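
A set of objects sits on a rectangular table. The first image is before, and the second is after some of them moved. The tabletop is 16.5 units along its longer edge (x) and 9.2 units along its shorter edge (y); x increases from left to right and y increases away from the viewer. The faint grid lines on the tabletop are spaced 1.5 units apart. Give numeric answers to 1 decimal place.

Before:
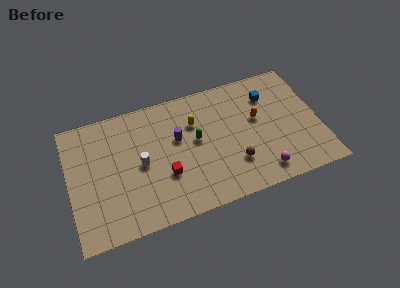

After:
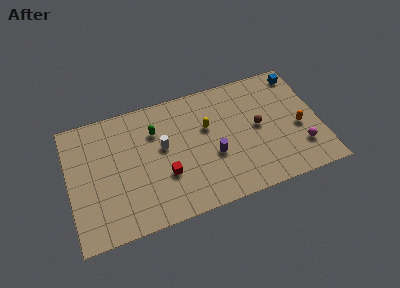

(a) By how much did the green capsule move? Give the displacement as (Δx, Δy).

(-2.6, 1.5)

From the two frames, the green capsule sits at roughly (8.4, 5.1) before and (5.8, 6.6) after.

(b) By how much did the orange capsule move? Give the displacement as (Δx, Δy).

(2.6, -1.5)

The orange capsule was at about (12.5, 5.4) and moved to about (15.1, 3.9).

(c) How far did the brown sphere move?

2.8

The brown sphere moved from about (10.7, 2.6) to (12.5, 4.8), a distance of √(1.8² + 2.2²) ≈ 2.8.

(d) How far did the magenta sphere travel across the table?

2.9

From (12.4, 1.4) to (15.1, 2.4), the magenta sphere covered √(2.7² + 1.0²) ≈ 2.9 units.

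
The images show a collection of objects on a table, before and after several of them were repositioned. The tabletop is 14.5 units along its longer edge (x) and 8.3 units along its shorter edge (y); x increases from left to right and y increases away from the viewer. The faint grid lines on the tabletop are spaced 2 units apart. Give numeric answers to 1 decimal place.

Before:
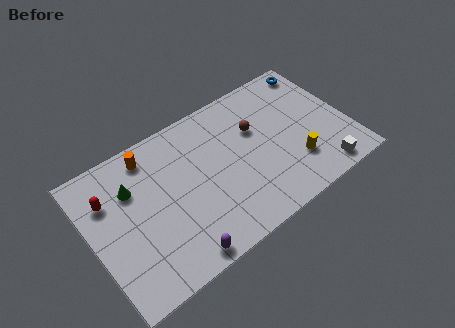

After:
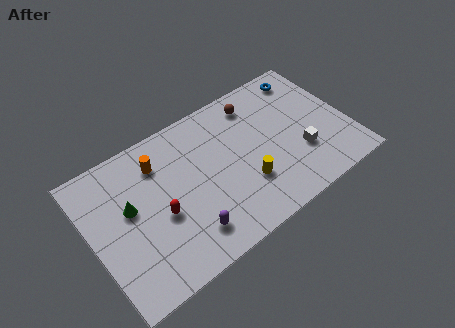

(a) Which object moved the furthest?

the red capsule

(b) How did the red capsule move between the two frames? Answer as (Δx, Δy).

(2.5, -2.4)

From the two frames, the red capsule sits at roughly (1.2, 5.9) before and (3.7, 3.5) after.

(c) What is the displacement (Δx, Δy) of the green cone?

(-0.3, -1.0)

From the two frames, the green cone sits at roughly (2.5, 5.8) before and (2.2, 4.8) after.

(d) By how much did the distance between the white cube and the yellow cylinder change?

+1.4

They were about 1.8 units apart before and 3.2 after — 1.4 units further apart.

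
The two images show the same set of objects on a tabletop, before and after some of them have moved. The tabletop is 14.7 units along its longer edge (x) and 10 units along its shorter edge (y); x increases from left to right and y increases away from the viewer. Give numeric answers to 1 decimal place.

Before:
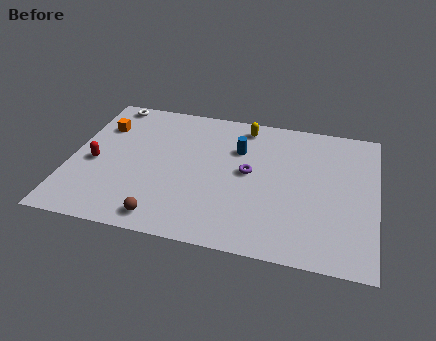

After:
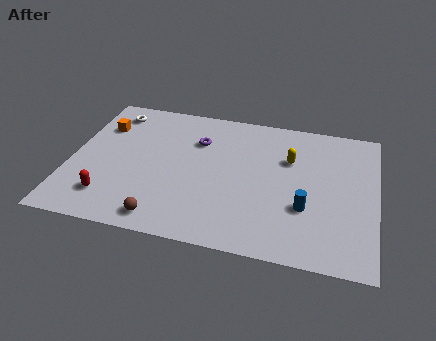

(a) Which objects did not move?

the brown sphere and the orange cube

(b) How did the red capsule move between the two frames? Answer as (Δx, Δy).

(0.9, -2.3)

The red capsule was at about (1.2, 4.4) and moved to about (2.1, 2.1).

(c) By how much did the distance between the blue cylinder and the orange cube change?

+4.1

The distance was about 6.7 in the first image and 10.8 in the second, so they moved 4.1 units further apart.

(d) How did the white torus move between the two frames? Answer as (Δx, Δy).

(0.2, -0.7)

From the two frames, the white torus sits at roughly (1.5, 9.1) before and (1.7, 8.4) after.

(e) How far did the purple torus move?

3.2

The purple torus was near (8.6, 5.3) before and (6.0, 7.1) after, so it travelled √(2.6² + 1.8²) ≈ 3.2 units.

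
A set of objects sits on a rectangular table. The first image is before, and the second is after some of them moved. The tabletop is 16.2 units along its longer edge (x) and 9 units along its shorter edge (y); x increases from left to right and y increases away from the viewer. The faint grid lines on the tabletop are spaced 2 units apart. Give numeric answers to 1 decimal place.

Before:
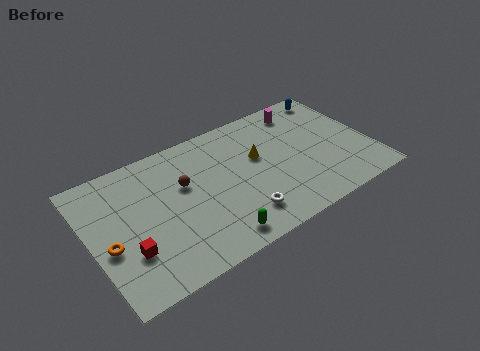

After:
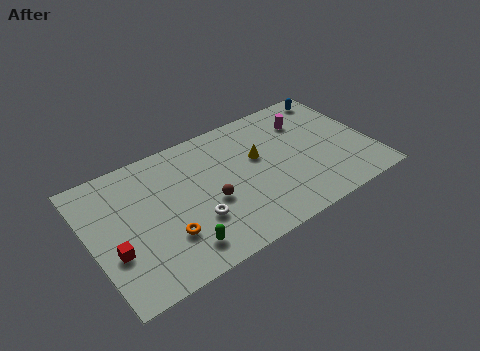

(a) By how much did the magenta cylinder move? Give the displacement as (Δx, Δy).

(0.0, -0.9)

From the two frames, the magenta cylinder sits at roughly (12.9, 7.6) before and (12.9, 6.7) after.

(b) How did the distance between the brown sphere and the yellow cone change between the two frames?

-0.8

They were about 4.3 units apart before and 3.5 after — 0.8 units closer together.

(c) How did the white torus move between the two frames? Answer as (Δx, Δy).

(-2.5, 1.0)

The white torus started near (8.2, 1.9) and ended near (5.7, 2.9).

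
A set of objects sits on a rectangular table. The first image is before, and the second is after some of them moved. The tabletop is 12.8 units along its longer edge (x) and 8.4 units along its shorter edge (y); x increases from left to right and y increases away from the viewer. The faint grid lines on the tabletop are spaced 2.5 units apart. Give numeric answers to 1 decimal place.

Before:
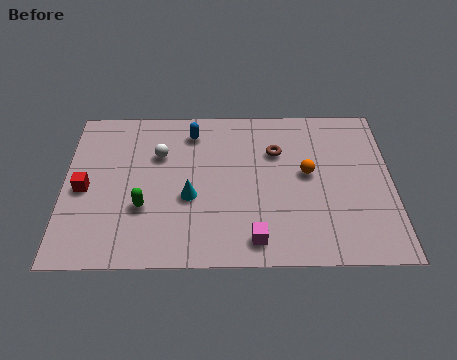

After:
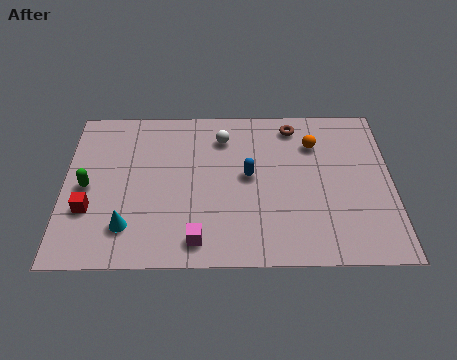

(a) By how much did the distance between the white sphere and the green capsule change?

+3.0

Before: roughly 2.9 units apart; after: 5.9. That's 3.0 units further apart.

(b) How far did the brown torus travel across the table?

1.6

The brown torus moved from about (8.3, 5.8) to (9.0, 7.2), a distance of √(0.7² + 1.4²) ≈ 1.6.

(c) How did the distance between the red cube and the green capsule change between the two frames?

-1.3

Before: roughly 2.5 units apart; after: 1.2. That's 1.3 units closer together.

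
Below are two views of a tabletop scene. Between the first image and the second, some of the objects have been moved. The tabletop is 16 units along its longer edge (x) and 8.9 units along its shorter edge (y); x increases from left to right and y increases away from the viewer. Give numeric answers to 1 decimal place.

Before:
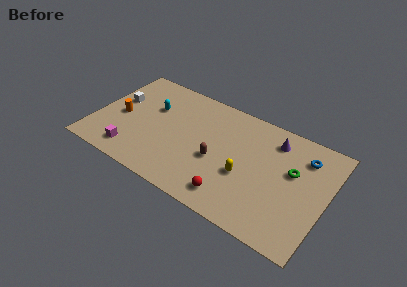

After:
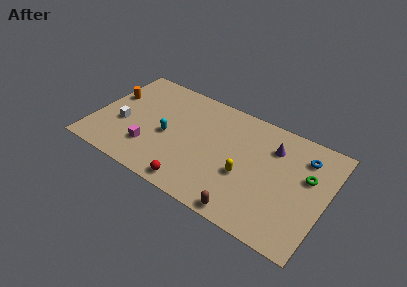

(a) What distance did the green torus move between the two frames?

1.0

The green torus was near (13.6, 5.4) before and (14.6, 5.5) after, so it travelled √(1.0² + 0.1²) ≈ 1.0 units.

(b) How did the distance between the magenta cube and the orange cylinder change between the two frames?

+1.6

The distance was about 2.9 in the first image and 4.5 in the second, so they moved 1.6 units further apart.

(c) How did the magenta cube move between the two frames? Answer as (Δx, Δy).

(1.1, 0.9)

From the two frames, the magenta cube sits at roughly (3.0, 1.5) before and (4.1, 2.4) after.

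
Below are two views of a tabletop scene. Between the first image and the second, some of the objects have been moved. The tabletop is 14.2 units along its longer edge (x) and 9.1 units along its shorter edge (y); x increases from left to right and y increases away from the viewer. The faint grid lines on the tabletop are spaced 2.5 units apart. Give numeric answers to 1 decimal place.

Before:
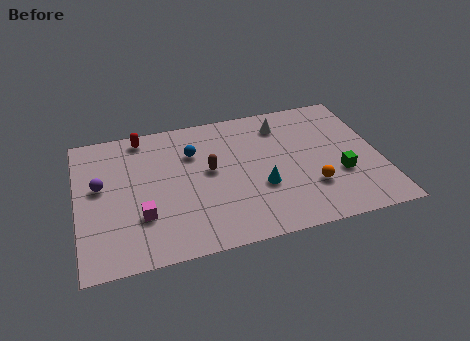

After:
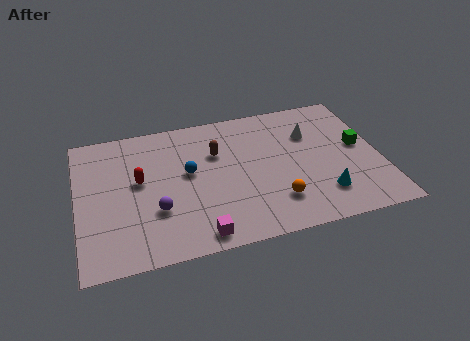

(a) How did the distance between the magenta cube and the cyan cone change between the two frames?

+0.4

They were about 5.6 units apart before and 6.0 after — 0.4 units further apart.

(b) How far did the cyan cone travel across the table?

3.0

The cyan cone was near (8.5, 3.3) before and (11.3, 2.1) after, so it travelled √(2.8² + 1.2²) ≈ 3.0 units.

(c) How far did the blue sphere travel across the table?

1.3

The blue sphere was near (5.5, 6.4) before and (5.2, 5.1) after, so it travelled √(0.3² + 1.3²) ≈ 1.3 units.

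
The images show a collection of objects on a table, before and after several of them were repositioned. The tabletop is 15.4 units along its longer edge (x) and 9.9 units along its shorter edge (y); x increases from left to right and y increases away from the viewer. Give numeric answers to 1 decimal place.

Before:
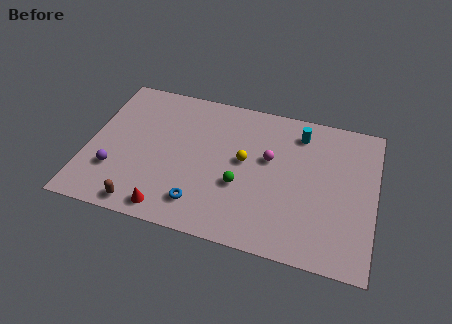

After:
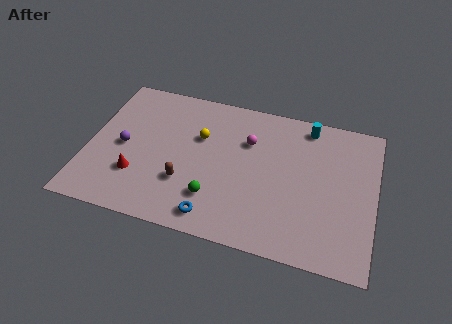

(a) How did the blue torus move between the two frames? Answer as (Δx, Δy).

(0.8, -0.6)

The blue torus started near (6.3, 1.9) and ended near (7.1, 1.3).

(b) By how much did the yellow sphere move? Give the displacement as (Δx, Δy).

(-2.5, 1.0)

From the two frames, the yellow sphere sits at roughly (8.4, 5.4) before and (5.9, 6.4) after.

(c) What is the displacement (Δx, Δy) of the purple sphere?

(0.3, 1.8)

From the two frames, the purple sphere sits at roughly (1.6, 2.9) before and (1.9, 4.7) after.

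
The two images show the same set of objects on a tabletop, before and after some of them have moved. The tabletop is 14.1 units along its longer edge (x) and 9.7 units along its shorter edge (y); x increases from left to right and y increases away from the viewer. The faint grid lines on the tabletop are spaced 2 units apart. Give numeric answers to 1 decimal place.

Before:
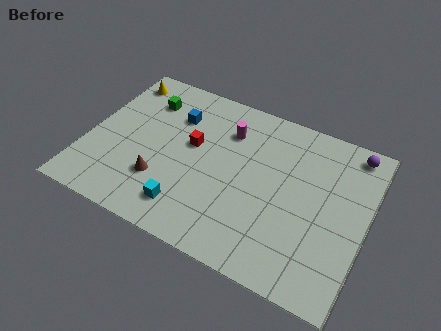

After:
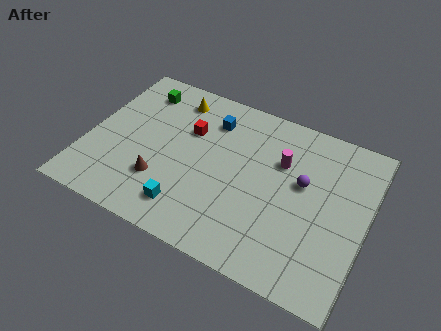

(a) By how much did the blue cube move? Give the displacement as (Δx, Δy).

(1.8, 0.5)

The blue cube started near (4.1, 7.0) and ended near (5.9, 7.5).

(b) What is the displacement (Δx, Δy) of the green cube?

(-0.4, 0.5)

From the two frames, the green cube sits at roughly (2.5, 7.4) before and (2.1, 7.9) after.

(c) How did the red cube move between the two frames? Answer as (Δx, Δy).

(-0.3, 0.8)

The red cube started near (5.2, 5.6) and ended near (4.9, 6.4).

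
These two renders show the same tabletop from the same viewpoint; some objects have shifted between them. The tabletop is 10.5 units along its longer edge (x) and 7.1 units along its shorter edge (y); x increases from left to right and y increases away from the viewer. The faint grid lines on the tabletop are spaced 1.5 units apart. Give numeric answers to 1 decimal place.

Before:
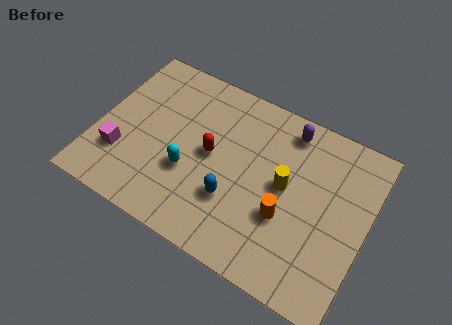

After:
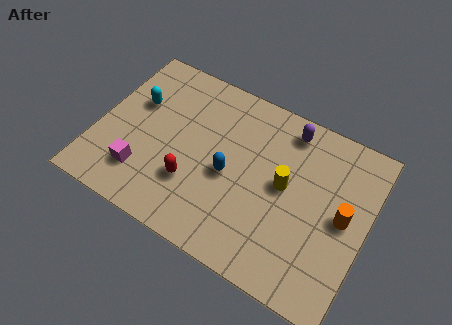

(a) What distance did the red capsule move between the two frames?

1.6

The red capsule was near (4.4, 3.7) before and (3.9, 2.2) after, so it travelled √(0.5² + 1.5²) ≈ 1.6 units.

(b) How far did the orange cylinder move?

2.3

The orange cylinder was near (7.5, 2.6) before and (9.6, 3.6) after, so it travelled √(2.1² + 1.0²) ≈ 2.3 units.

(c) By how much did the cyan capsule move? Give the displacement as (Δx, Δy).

(-2.4, 1.9)

From the two frames, the cyan capsule sits at roughly (3.7, 2.6) before and (1.3, 4.5) after.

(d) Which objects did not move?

the yellow cylinder and the purple capsule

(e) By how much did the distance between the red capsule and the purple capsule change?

+1.4

Before: roughly 3.6 units apart; after: 5.0. That's 1.4 units further apart.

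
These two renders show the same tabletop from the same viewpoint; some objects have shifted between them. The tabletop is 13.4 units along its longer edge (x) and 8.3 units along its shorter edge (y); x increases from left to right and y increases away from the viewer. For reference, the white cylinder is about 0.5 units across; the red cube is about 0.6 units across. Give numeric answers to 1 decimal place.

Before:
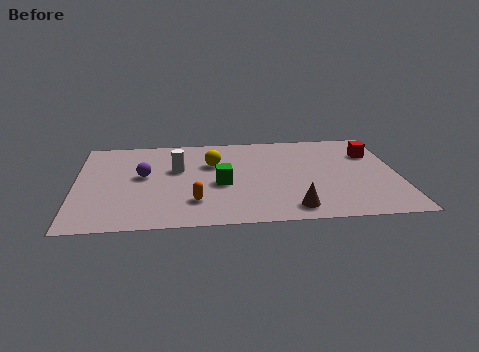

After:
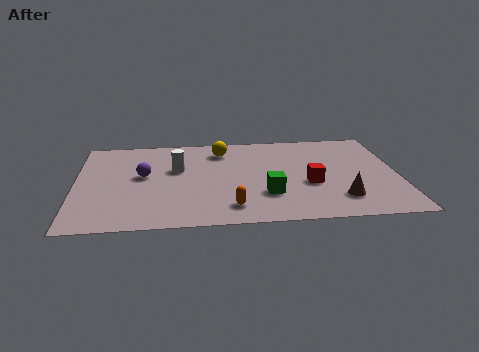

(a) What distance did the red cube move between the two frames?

3.7

The red cube was near (12.4, 5.9) before and (9.7, 3.3) after, so it travelled √(2.7² + 2.6²) ≈ 3.7 units.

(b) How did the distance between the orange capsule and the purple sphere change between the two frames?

+1.5

Before: roughly 3.3 units apart; after: 4.8. That's 1.5 units further apart.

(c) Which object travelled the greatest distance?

the red cube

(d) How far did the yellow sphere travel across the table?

1.3

From (5.7, 5.5) to (6.1, 6.7), the yellow sphere covered √(0.4² + 1.2²) ≈ 1.3 units.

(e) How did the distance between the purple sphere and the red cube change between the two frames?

-2.7

They were about 9.7 units apart before and 7.0 after — 2.7 units closer together.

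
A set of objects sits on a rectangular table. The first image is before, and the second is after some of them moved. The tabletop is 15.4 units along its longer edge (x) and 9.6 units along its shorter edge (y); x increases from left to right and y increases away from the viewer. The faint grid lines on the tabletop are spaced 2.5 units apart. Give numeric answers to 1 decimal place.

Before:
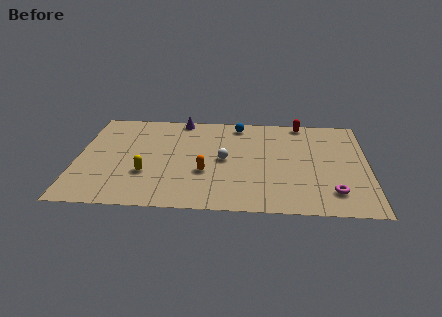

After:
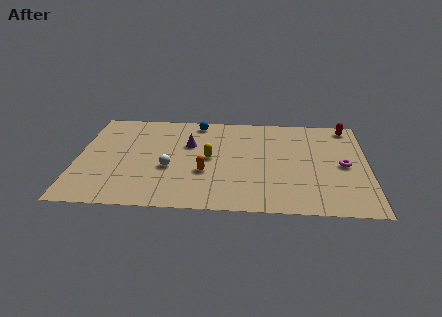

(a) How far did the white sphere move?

3.1

The white sphere was near (7.8, 4.8) before and (4.9, 3.8) after, so it travelled √(2.9² + 1.0²) ≈ 3.1 units.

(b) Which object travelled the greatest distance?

the yellow capsule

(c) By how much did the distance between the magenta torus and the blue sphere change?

+0.6

The distance was about 8.1 in the first image and 8.7 in the second, so they moved 0.6 units further apart.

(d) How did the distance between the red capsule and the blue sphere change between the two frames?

+4.7

They were about 3.4 units apart before and 8.1 after — 4.7 units further apart.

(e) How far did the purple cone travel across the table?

2.6

The purple cone moved from about (5.4, 8.8) to (5.9, 6.2), a distance of √(0.5² + 2.6²) ≈ 2.6.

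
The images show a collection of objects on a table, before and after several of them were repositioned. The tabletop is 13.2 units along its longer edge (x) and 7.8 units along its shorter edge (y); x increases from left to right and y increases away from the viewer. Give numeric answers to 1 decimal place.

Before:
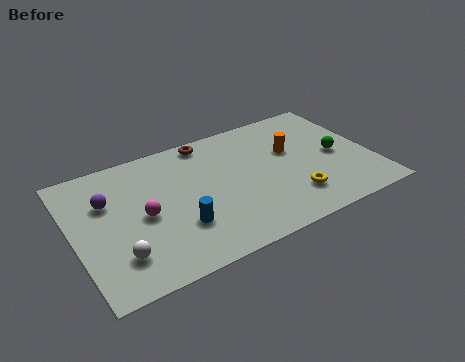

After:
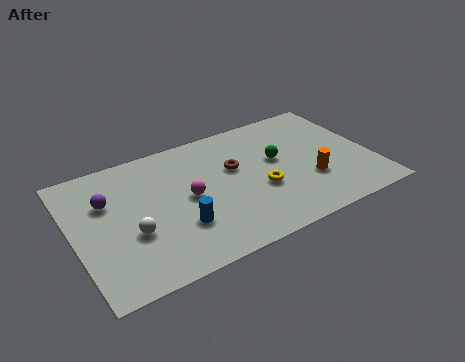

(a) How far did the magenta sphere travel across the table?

2.0

The magenta sphere moved from about (3.0, 3.7) to (5.0, 3.9), a distance of √(2.0² + 0.2²) ≈ 2.0.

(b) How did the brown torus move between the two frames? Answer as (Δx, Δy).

(0.9, -2.2)

The brown torus started near (6.3, 7.0) and ended near (7.2, 4.8).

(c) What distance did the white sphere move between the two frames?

1.2

The white sphere was near (1.7, 1.9) before and (2.4, 2.9) after, so it travelled √(0.7² + 1.0²) ≈ 1.2 units.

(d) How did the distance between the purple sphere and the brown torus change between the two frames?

+0.6

The distance was about 5.0 in the first image and 5.6 in the second, so they moved 0.6 units further apart.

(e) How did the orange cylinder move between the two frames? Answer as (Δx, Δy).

(0.5, -2.2)

The orange cylinder started near (9.8, 4.8) and ended near (10.3, 2.6).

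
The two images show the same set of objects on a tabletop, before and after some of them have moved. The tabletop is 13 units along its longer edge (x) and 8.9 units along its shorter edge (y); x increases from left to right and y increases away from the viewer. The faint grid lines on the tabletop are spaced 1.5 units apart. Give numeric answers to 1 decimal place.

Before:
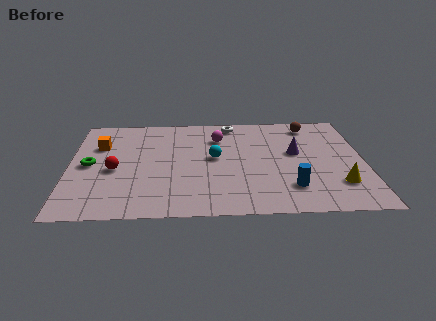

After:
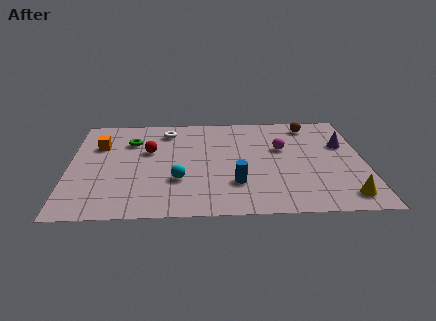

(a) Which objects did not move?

the orange cube and the brown sphere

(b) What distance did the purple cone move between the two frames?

2.2

The purple cone was near (10.0, 5.1) before and (12.1, 5.7) after, so it travelled √(2.1² + 0.6²) ≈ 2.2 units.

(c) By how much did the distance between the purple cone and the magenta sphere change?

-1.0

They were about 3.7 units apart before and 2.7 after — 1.0 units closer together.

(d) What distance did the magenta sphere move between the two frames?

3.0

From (6.6, 6.6) to (9.4, 5.5), the magenta sphere covered √(2.8² + 1.1²) ≈ 3.0 units.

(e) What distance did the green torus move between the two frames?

2.7

The green torus was near (0.9, 4.4) before and (2.7, 6.4) after, so it travelled √(1.8² + 2.0²) ≈ 2.7 units.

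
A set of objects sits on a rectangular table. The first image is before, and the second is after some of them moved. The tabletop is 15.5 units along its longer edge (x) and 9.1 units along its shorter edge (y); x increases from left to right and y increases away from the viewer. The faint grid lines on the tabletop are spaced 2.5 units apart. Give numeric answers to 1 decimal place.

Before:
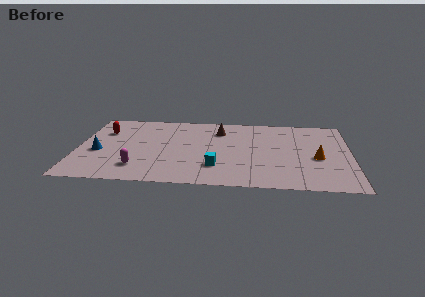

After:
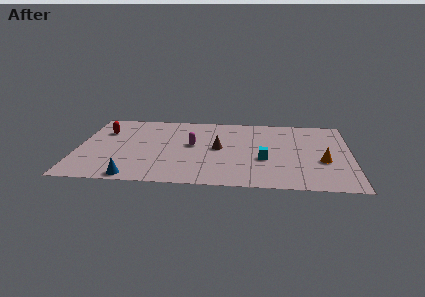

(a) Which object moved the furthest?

the magenta capsule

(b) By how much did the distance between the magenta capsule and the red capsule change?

+0.4

Before: roughly 4.9 units apart; after: 5.3. That's 0.4 units further apart.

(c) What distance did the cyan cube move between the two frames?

2.9

From (7.9, 2.4) to (10.6, 3.5), the cyan cube covered √(2.7² + 1.1²) ≈ 2.9 units.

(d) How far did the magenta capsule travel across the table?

4.2

From (3.5, 2.0) to (6.5, 5.0), the magenta capsule covered √(3.0² + 3.0²) ≈ 4.2 units.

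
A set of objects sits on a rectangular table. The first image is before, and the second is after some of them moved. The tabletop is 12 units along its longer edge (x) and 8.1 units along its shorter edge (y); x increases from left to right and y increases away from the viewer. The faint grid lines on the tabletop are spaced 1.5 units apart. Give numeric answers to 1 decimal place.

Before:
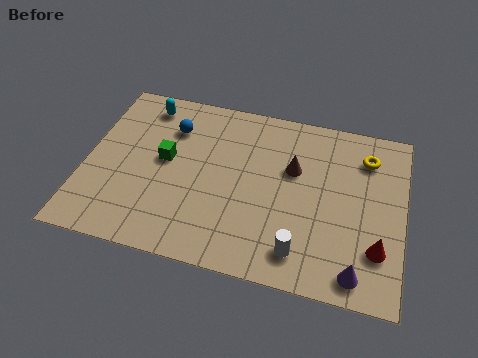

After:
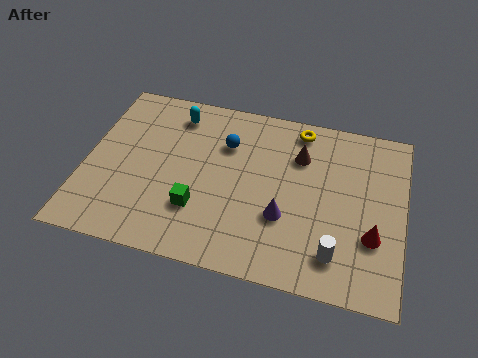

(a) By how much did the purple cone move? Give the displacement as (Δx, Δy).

(-2.8, 1.8)

The purple cone was at about (10.4, 1.0) and moved to about (7.6, 2.8).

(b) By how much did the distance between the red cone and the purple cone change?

+1.9

The distance was about 1.4 in the first image and 3.3 in the second, so they moved 1.9 units further apart.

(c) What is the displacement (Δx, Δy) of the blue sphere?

(2.1, -0.3)

From the two frames, the blue sphere sits at roughly (3.1, 6.0) before and (5.2, 5.7) after.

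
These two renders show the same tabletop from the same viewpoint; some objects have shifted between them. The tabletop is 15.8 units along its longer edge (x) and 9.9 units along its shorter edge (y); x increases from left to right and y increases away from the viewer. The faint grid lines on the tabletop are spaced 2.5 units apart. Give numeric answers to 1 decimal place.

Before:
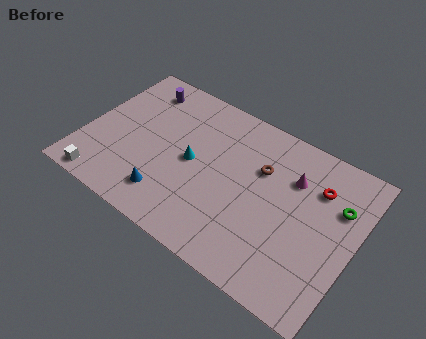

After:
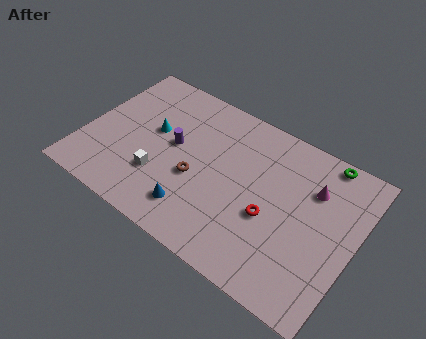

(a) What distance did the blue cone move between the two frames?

1.6

From (5.4, 2.0) to (7.0, 2.0), the blue cone covered √(1.6² + 0.0²) ≈ 1.6 units.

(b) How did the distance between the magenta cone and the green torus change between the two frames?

-0.6

Before: roughly 2.7 units apart; after: 2.1. That's 0.6 units closer together.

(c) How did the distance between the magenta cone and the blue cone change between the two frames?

-0.3

The distance was about 8.2 in the first image and 7.9 in the second, so they moved 0.3 units closer together.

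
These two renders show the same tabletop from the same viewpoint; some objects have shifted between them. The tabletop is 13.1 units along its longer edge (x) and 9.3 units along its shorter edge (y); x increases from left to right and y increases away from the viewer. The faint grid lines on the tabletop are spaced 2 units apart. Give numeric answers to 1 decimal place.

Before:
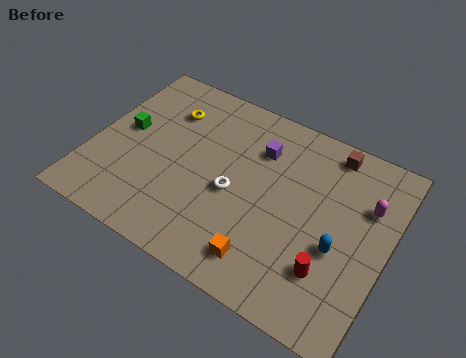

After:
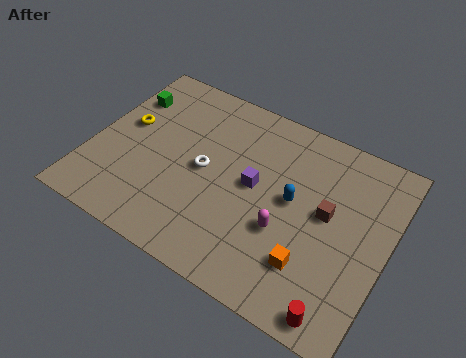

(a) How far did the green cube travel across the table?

1.8

The green cube moved from about (1.3, 5.0) to (1.0, 6.8), a distance of √(0.3² + 1.8²) ≈ 1.8.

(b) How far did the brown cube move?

3.1

The brown cube moved from about (10.1, 8.2) to (10.4, 5.1), a distance of √(0.3² + 3.1²) ≈ 3.1.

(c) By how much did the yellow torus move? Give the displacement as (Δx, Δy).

(-1.6, -1.6)

The yellow torus started near (2.9, 6.9) and ended near (1.3, 5.3).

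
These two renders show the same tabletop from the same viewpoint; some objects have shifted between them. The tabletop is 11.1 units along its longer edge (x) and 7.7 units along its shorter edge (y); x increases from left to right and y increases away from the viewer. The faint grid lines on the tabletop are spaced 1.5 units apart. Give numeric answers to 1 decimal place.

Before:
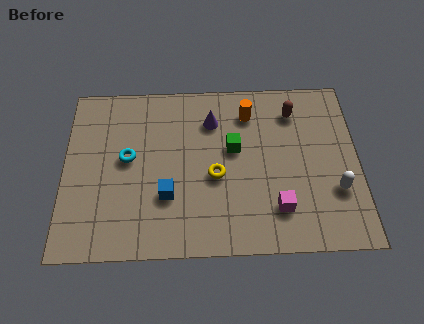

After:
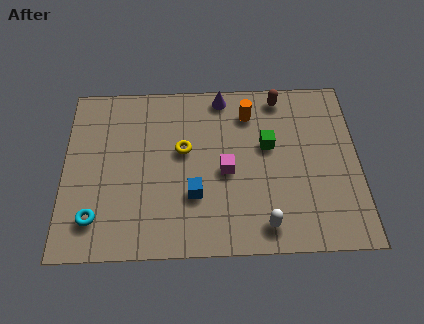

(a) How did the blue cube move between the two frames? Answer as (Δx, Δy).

(1.0, 0.0)

The blue cube was at about (3.9, 2.5) and moved to about (4.9, 2.5).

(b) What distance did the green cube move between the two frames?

1.3

The green cube was near (6.4, 4.5) before and (7.7, 4.6) after, so it travelled √(1.3² + 0.1²) ≈ 1.3 units.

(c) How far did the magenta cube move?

2.5

From (8.0, 1.8) to (6.1, 3.5), the magenta cube covered √(1.9² + 1.7²) ≈ 2.5 units.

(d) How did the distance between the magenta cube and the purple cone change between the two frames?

-1.3

Before: roughly 4.7 units apart; after: 3.4. That's 1.3 units closer together.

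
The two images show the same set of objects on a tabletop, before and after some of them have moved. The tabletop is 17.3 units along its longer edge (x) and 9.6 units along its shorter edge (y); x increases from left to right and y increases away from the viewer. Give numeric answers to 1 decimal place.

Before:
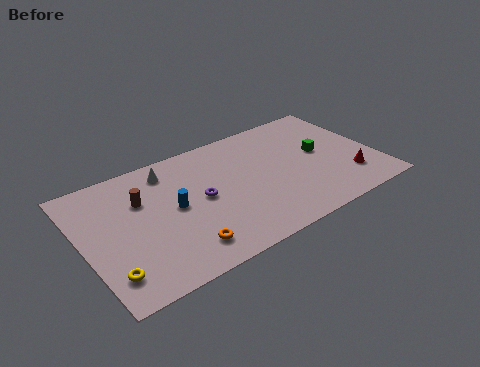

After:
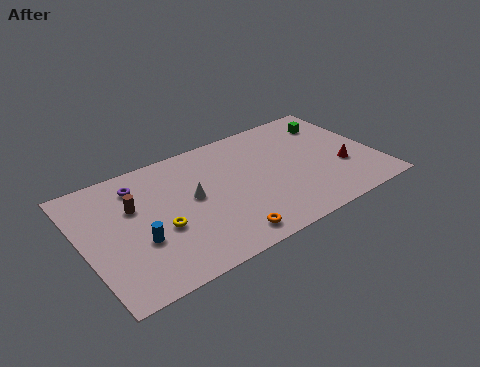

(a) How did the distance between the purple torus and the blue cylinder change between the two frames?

+2.6

They were about 1.6 units apart before and 4.2 after — 2.6 units further apart.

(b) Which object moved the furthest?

the purple torus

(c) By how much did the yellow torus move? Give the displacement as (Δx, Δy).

(3.2, 1.8)

The yellow torus was at about (1.1, 2.0) and moved to about (4.3, 3.8).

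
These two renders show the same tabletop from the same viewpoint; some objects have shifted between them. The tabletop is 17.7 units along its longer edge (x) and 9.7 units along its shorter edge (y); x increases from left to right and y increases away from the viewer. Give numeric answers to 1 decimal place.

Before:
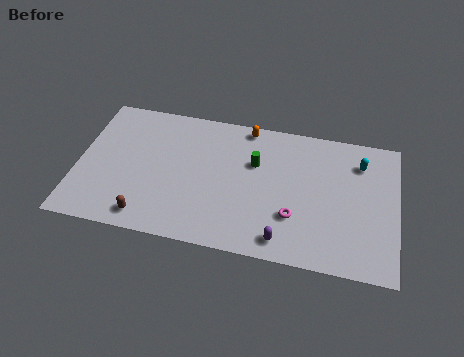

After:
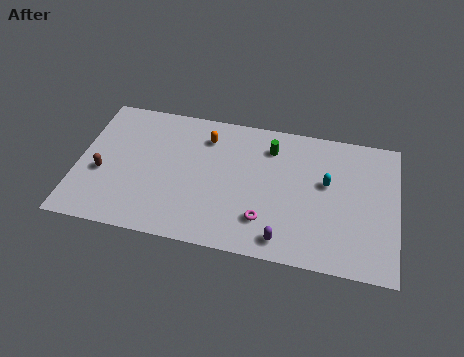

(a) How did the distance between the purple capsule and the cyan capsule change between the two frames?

-2.5

They were about 7.4 units apart before and 4.9 after — 2.5 units closer together.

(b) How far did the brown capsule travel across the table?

3.7

From (4.1, 1.3) to (1.4, 3.9), the brown capsule covered √(2.7² + 2.6²) ≈ 3.7 units.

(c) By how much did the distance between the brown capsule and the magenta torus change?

+1.0

Before: roughly 8.2 units apart; after: 9.2. That's 1.0 units further apart.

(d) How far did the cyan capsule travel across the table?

2.5

The cyan capsule moved from about (15.6, 7.5) to (13.8, 5.7), a distance of √(1.8² + 1.8²) ≈ 2.5.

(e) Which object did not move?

the purple capsule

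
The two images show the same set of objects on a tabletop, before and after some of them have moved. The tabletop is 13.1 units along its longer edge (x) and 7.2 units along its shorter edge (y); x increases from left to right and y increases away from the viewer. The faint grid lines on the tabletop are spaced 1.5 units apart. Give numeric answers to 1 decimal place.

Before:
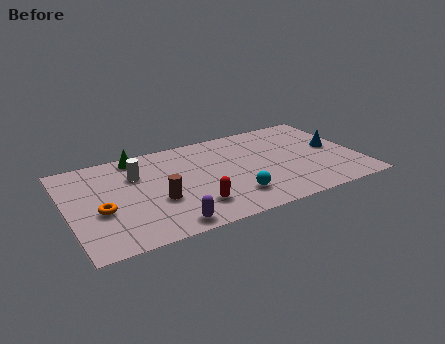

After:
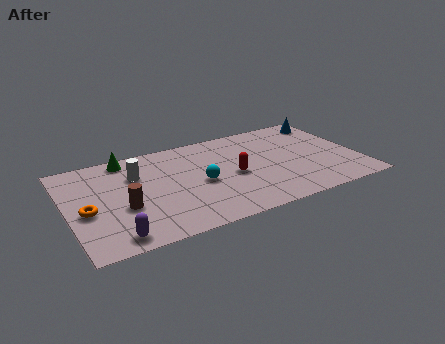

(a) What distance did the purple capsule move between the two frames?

2.3

The purple capsule was near (4.1, 0.8) before and (1.8, 0.9) after, so it travelled √(2.3² + 0.1²) ≈ 2.3 units.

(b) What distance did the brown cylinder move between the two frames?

1.5

The brown cylinder moved from about (3.9, 2.7) to (2.4, 2.8), a distance of √(1.5² + 0.1²) ≈ 1.5.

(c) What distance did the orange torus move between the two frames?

0.6

The orange torus was near (1.4, 2.9) before and (0.8, 3.1) after, so it travelled √(0.6² + 0.2²) ≈ 0.6 units.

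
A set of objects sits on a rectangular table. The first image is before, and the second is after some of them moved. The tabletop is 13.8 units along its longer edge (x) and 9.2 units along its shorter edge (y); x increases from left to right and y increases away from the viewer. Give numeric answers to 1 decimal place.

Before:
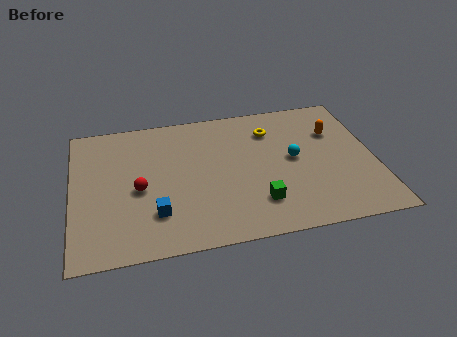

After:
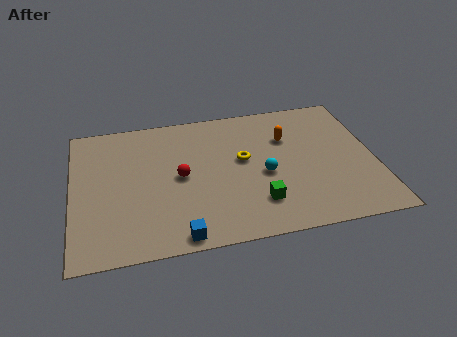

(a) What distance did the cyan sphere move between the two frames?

1.6

From (10.1, 4.8) to (8.7, 4.0), the cyan sphere covered √(1.4² + 0.8²) ≈ 1.6 units.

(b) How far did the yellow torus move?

2.3

The yellow torus was near (9.2, 7.0) before and (7.8, 5.2) after, so it travelled √(1.4² + 1.8²) ≈ 2.3 units.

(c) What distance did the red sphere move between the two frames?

2.0

The red sphere was near (3.0, 4.1) before and (4.9, 4.6) after, so it travelled √(1.9² + 0.5²) ≈ 2.0 units.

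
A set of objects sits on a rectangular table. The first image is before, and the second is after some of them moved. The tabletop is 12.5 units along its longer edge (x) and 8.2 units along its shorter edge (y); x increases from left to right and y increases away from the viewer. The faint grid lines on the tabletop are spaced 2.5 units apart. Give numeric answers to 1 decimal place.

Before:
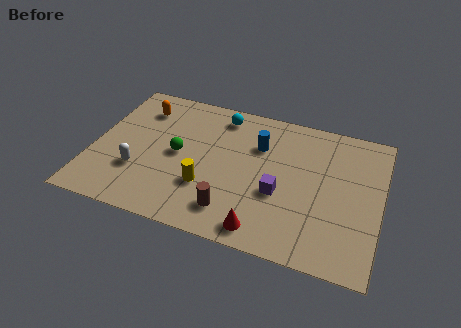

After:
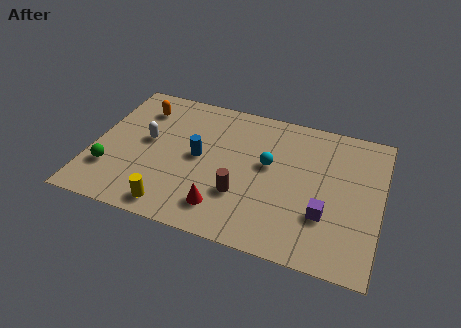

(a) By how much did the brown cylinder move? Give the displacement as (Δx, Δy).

(0.3, 1.0)

The brown cylinder was at about (6.3, 1.6) and moved to about (6.6, 2.6).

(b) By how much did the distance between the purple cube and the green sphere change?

+4.7

They were about 4.6 units apart before and 9.3 after — 4.7 units further apart.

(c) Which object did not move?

the orange capsule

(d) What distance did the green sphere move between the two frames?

3.3

The green sphere moved from about (3.7, 4.1) to (0.9, 2.3), a distance of √(2.8² + 1.8²) ≈ 3.3.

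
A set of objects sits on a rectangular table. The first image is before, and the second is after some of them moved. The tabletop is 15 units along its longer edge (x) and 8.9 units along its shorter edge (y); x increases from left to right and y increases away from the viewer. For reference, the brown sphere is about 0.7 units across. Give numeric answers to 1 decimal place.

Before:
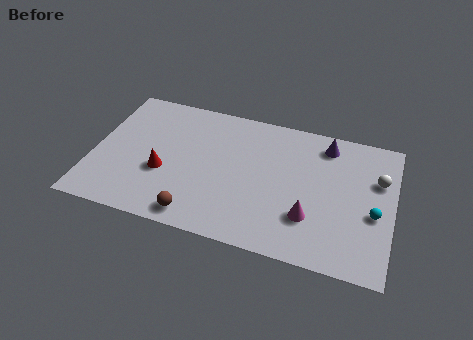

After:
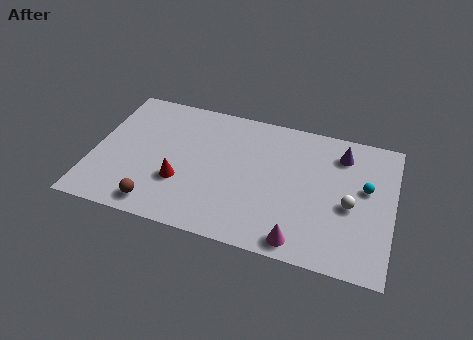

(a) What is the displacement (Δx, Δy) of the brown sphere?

(-2.0, 0.1)

From the two frames, the brown sphere sits at roughly (5.5, 1.1) before and (3.5, 1.2) after.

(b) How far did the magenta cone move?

1.6

The magenta cone moved from about (11.0, 2.6) to (10.6, 1.0), a distance of √(0.4² + 1.6²) ≈ 1.6.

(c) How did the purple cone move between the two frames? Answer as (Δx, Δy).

(0.8, -0.4)

From the two frames, the purple cone sits at roughly (11.5, 7.5) before and (12.3, 7.1) after.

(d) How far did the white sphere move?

2.4

From (14.2, 5.9) to (12.9, 3.9), the white sphere covered √(1.3² + 2.0²) ≈ 2.4 units.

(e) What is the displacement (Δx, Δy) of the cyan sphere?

(-0.5, 1.5)

From the two frames, the cyan sphere sits at roughly (14.1, 3.7) before and (13.6, 5.2) after.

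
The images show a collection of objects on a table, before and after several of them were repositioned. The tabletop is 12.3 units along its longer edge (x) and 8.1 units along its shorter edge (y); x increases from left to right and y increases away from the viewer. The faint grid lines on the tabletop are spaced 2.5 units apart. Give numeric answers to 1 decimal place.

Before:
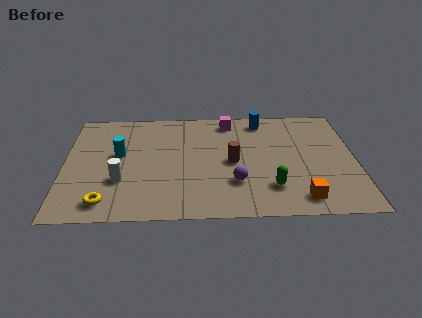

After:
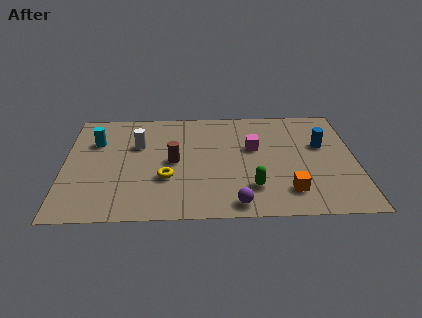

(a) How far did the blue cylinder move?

3.2

From (8.4, 7.0) to (10.9, 5.0), the blue cylinder covered √(2.5² + 2.0²) ≈ 3.2 units.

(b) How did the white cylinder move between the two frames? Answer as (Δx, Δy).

(0.7, 2.6)

The white cylinder was at about (2.4, 2.7) and moved to about (3.1, 5.3).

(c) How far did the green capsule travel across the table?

0.8

The green capsule moved from about (8.7, 2.0) to (7.9, 2.0), a distance of √(0.8² + 0.0²) ≈ 0.8.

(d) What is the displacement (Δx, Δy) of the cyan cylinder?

(-1.0, 1.0)

The cyan cylinder was at about (2.3, 4.6) and moved to about (1.3, 5.6).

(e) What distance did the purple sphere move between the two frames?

1.5

From (7.2, 2.4) to (7.2, 0.9), the purple sphere covered √(0.0² + 1.5²) ≈ 1.5 units.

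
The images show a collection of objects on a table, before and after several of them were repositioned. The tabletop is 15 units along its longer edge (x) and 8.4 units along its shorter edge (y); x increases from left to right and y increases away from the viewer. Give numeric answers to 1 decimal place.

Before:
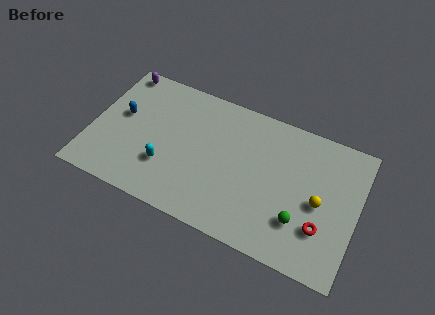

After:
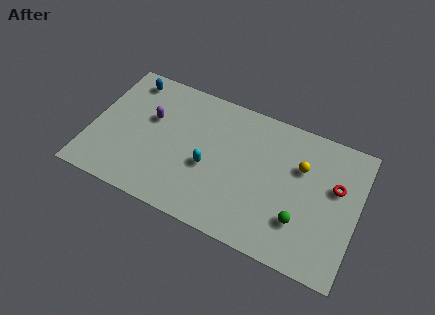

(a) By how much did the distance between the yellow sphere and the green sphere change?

+1.5

Before: roughly 1.7 units apart; after: 3.2. That's 1.5 units further apart.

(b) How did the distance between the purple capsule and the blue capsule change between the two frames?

-0.3

They were about 2.8 units apart before and 2.5 after — 0.3 units closer together.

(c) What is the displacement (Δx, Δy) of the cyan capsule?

(2.3, 0.9)

The cyan capsule started near (4.4, 2.6) and ended near (6.7, 3.5).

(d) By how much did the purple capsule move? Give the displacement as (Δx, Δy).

(2.1, -2.4)

The purple capsule was at about (1.1, 7.6) and moved to about (3.2, 5.2).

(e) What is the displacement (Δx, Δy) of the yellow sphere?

(-1.2, 1.7)

From the two frames, the yellow sphere sits at roughly (12.9, 3.9) before and (11.7, 5.6) after.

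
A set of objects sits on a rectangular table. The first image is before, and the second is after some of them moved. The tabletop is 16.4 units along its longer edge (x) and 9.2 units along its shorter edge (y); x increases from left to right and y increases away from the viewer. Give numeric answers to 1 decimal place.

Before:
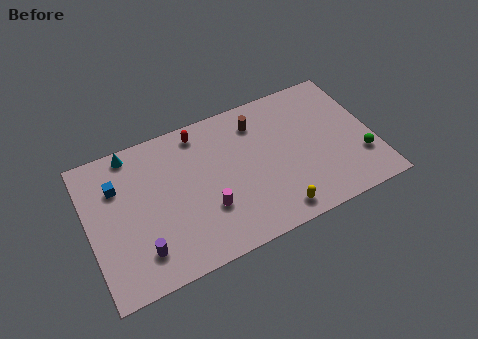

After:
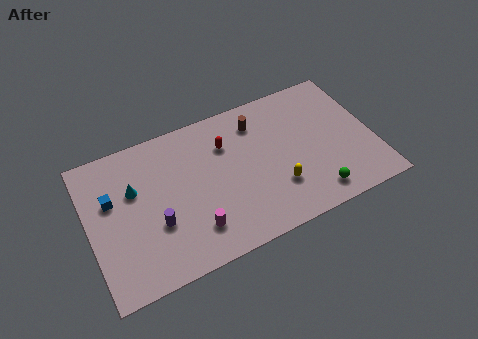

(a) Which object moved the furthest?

the green sphere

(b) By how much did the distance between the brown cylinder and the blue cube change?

+0.5

They were about 8.2 units apart before and 8.7 after — 0.5 units further apart.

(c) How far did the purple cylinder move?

1.6

The purple cylinder was near (2.7, 2.0) before and (3.7, 3.3) after, so it travelled √(1.0² + 1.3²) ≈ 1.6 units.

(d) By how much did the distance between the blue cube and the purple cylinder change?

-1.2

They were about 4.6 units apart before and 3.4 after — 1.2 units closer together.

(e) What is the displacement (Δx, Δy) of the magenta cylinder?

(-0.9, -0.9)

From the two frames, the magenta cylinder sits at roughly (6.6, 3.0) before and (5.7, 2.1) after.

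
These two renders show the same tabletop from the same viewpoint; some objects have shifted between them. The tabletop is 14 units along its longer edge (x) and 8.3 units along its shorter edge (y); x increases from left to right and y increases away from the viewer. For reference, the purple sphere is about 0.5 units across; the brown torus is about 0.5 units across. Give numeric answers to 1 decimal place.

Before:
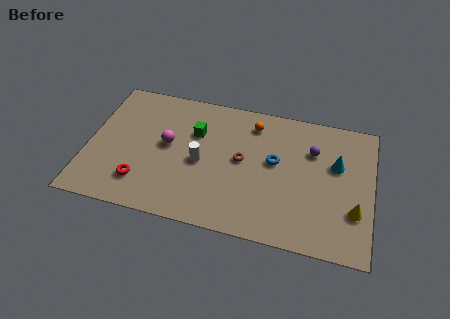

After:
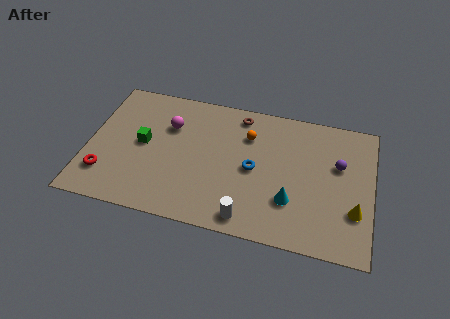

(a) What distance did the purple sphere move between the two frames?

1.4

The purple sphere was near (11.0, 5.8) before and (12.3, 5.2) after, so it travelled √(1.3² + 0.6²) ≈ 1.4 units.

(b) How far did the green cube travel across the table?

2.8

The green cube moved from about (5.2, 5.6) to (2.7, 4.3), a distance of √(2.5² + 1.3²) ≈ 2.8.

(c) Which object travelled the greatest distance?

the white cylinder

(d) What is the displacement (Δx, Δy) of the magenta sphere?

(0.0, 1.2)

From the two frames, the magenta sphere sits at roughly (3.9, 4.5) before and (3.9, 5.7) after.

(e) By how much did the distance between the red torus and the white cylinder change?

+3.8

They were about 3.4 units apart before and 7.2 after — 3.8 units further apart.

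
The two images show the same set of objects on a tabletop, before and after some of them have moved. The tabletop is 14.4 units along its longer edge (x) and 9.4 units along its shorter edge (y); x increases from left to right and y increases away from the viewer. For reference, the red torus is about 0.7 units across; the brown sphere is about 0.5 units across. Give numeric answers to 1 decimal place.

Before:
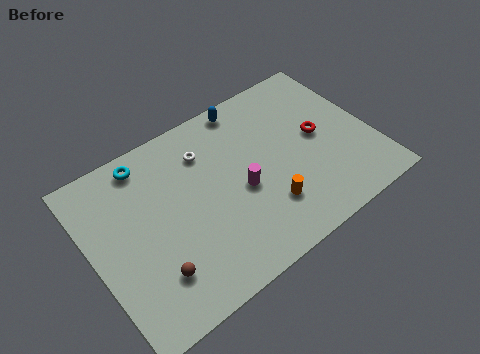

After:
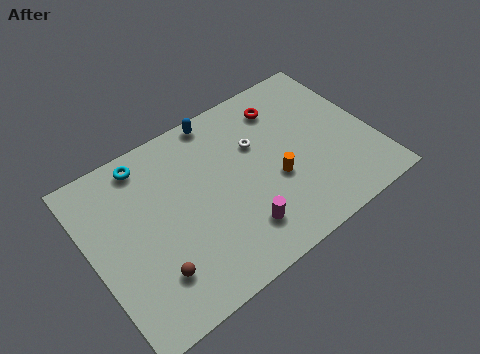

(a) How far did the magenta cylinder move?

2.1

From (7.5, 4.1) to (7.0, 2.1), the magenta cylinder covered √(0.5² + 2.0²) ≈ 2.1 units.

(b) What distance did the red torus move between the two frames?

3.0

The red torus was near (11.8, 4.9) before and (10.4, 7.5) after, so it travelled √(1.4² + 2.6²) ≈ 3.0 units.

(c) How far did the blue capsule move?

1.5

The blue capsule was near (8.7, 8.5) before and (7.2, 8.6) after, so it travelled √(1.5² + 0.1²) ≈ 1.5 units.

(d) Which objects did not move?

the brown sphere and the cyan torus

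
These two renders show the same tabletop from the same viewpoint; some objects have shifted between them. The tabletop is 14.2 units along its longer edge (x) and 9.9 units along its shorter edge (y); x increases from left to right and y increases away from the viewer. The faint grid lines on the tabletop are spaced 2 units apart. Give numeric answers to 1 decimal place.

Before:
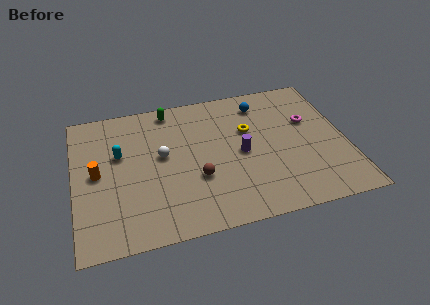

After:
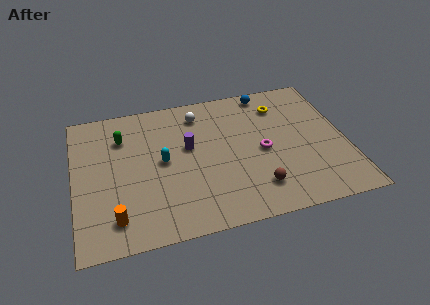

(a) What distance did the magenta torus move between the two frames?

3.1

The magenta torus was near (12.4, 6.2) before and (9.8, 4.6) after, so it travelled √(2.6² + 1.6²) ≈ 3.1 units.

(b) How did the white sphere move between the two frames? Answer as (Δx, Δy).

(2.1, 2.6)

From the two frames, the white sphere sits at roughly (4.6, 5.5) before and (6.7, 8.1) after.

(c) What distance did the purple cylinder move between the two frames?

2.9

From (8.7, 4.7) to (6.0, 5.8), the purple cylinder covered √(2.7² + 1.1²) ≈ 2.9 units.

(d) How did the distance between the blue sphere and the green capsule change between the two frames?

+3.1

They were about 4.9 units apart before and 8.0 after — 3.1 units further apart.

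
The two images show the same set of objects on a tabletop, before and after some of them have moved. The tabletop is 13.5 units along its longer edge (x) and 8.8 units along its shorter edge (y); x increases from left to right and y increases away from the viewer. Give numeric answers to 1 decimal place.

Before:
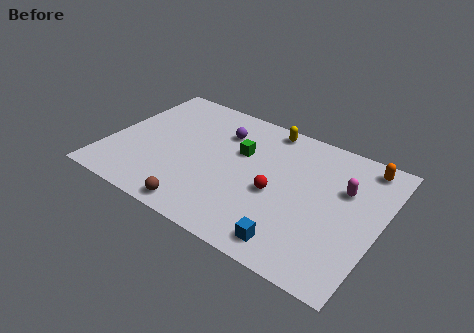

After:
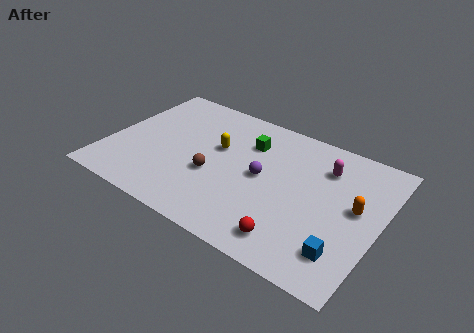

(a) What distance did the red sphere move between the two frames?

2.7

The red sphere was near (8.5, 3.8) before and (9.7, 1.4) after, so it travelled √(1.2² + 2.4²) ≈ 2.7 units.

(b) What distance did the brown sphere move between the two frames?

2.5

The brown sphere was near (5.2, 0.9) before and (5.4, 3.4) after, so it travelled √(0.2² + 2.5²) ≈ 2.5 units.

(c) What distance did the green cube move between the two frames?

0.9

The green cube was near (6.4, 5.6) before and (6.7, 6.4) after, so it travelled √(0.3² + 0.8²) ≈ 0.9 units.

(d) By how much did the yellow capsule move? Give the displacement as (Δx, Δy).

(-2.1, -2.6)

The yellow capsule started near (7.4, 7.9) and ended near (5.3, 5.3).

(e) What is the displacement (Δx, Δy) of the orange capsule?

(0.0, -2.9)

The orange capsule started near (12.3, 7.7) and ended near (12.3, 4.8).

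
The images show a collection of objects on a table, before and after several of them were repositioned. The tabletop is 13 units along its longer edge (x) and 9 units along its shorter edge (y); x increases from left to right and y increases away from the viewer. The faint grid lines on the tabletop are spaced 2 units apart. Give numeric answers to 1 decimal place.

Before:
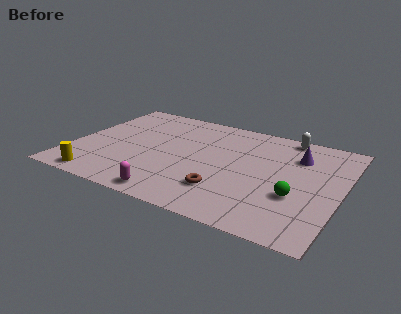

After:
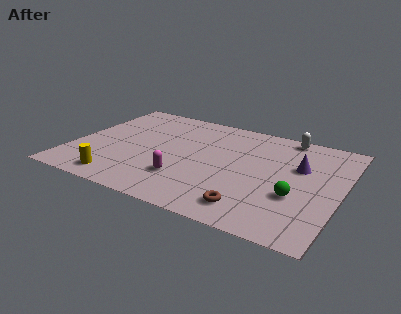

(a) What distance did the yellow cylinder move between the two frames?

0.9

The yellow cylinder moved from about (1.8, 0.9) to (2.7, 1.2), a distance of √(0.9² + 0.3²) ≈ 0.9.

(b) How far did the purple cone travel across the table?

0.9

The purple cone was near (10.7, 6.6) before and (10.9, 5.7) after, so it travelled √(0.2² + 0.9²) ≈ 0.9 units.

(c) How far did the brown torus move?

1.6

The brown torus was near (7.7, 2.3) before and (9.1, 1.5) after, so it travelled √(1.4² + 0.8²) ≈ 1.6 units.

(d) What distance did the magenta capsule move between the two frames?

1.6

The magenta capsule moved from about (5.4, 0.9) to (5.7, 2.5), a distance of √(0.3² + 1.6²) ≈ 1.6.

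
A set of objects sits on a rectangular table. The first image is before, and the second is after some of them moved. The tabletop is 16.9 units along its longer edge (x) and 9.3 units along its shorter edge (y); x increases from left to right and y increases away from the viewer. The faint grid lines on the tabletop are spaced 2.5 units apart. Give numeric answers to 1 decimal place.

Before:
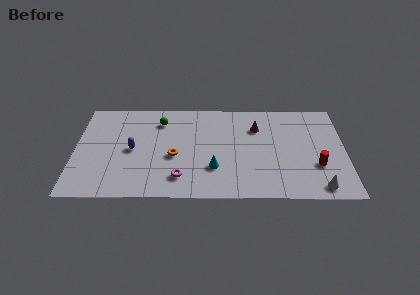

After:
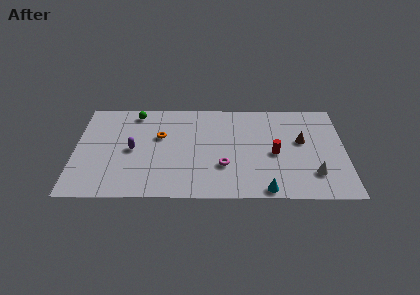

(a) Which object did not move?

the purple capsule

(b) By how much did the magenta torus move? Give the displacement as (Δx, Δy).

(2.7, 1.1)

From the two frames, the magenta torus sits at roughly (6.6, 1.9) before and (9.3, 3.0) after.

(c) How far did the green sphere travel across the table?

1.8

The green sphere was near (5.3, 7.3) before and (3.7, 8.1) after, so it travelled √(1.6² + 0.8²) ≈ 1.8 units.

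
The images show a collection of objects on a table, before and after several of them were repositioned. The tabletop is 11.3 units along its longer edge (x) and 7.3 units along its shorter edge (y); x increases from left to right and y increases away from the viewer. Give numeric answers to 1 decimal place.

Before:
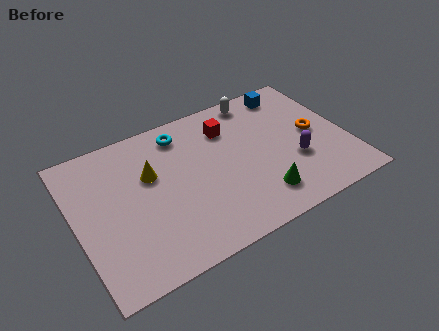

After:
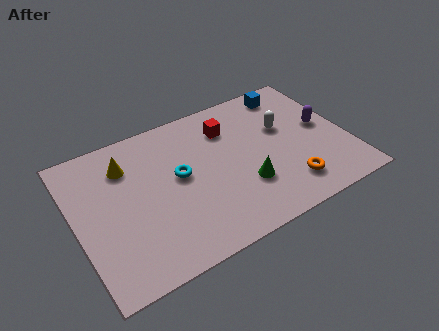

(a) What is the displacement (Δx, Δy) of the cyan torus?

(-0.4, -2.1)

The cyan torus was at about (4.7, 6.1) and moved to about (4.3, 4.0).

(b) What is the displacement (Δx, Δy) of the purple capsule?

(1.4, 1.3)

The purple capsule started near (9.0, 2.6) and ended near (10.4, 3.9).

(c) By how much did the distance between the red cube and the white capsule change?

+0.7

They were about 1.7 units apart before and 2.4 after — 0.7 units further apart.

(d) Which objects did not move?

the blue cube and the red cube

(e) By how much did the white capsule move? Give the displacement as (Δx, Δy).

(0.8, -2.0)

The white capsule started near (8.0, 6.5) and ended near (8.8, 4.5).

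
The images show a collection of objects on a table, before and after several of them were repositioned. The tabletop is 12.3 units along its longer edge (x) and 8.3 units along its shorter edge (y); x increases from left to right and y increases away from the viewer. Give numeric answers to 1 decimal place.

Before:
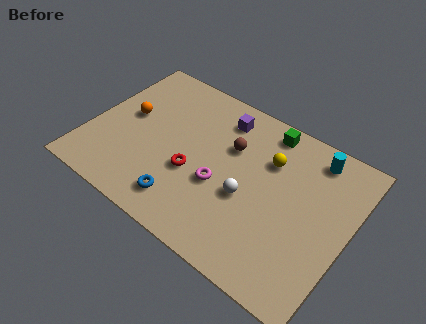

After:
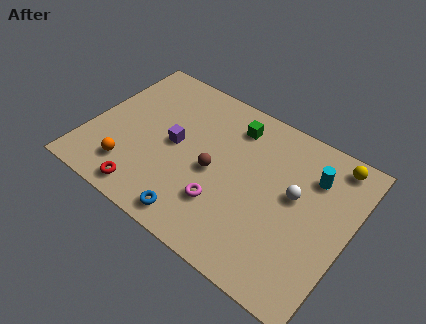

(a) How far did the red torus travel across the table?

2.8

From (5.1, 3.2) to (3.3, 1.0), the red torus covered √(1.8² + 2.2²) ≈ 2.8 units.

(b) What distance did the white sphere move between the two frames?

2.4

The white sphere was near (7.7, 3.4) before and (9.7, 4.7) after, so it travelled √(2.0² + 1.3²) ≈ 2.4 units.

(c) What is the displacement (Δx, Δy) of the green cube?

(-1.5, -0.6)

From the two frames, the green cube sits at roughly (7.9, 7.3) before and (6.4, 6.7) after.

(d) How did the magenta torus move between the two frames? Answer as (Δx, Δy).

(0.3, -0.9)

The magenta torus was at about (6.4, 3.3) and moved to about (6.7, 2.4).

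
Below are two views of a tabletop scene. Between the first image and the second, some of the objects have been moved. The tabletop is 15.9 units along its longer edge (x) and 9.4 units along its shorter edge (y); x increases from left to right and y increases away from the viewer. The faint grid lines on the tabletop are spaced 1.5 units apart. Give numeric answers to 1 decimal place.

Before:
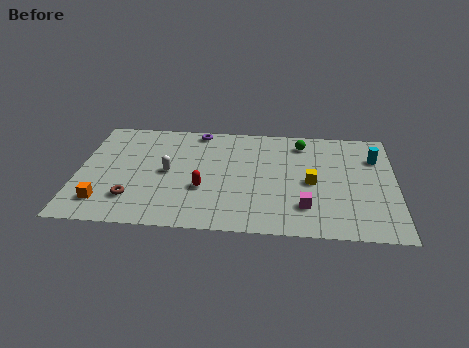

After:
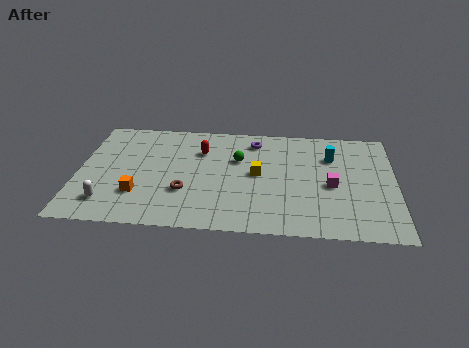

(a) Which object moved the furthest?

the white capsule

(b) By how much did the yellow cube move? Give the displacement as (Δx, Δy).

(-2.7, 0.5)

The yellow cube started near (11.7, 4.4) and ended near (9.0, 4.9).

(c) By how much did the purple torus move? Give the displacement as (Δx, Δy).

(2.9, -0.7)

The purple torus was at about (5.9, 8.5) and moved to about (8.8, 7.8).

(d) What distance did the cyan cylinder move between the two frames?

2.2

From (14.9, 6.8) to (12.7, 6.7), the cyan cylinder covered √(2.2² + 0.1²) ≈ 2.2 units.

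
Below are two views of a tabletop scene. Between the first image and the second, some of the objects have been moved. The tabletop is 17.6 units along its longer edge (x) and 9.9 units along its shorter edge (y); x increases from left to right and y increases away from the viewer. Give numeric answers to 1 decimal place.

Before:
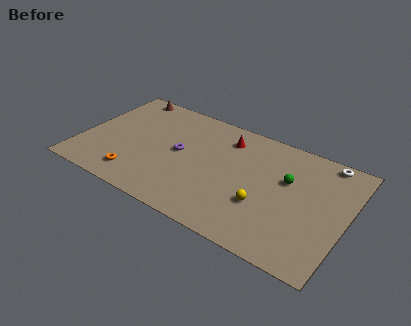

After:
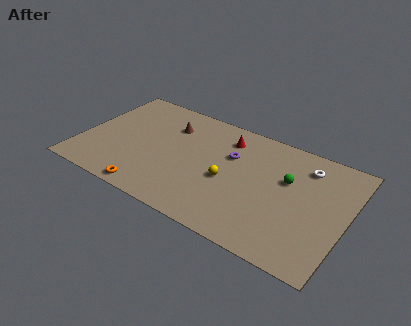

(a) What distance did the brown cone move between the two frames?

3.8

From (2.1, 9.0) to (5.5, 7.3), the brown cone covered √(3.4² + 1.7²) ≈ 3.8 units.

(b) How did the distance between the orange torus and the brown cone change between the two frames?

-1.1

The distance was about 7.5 in the first image and 6.4 in the second, so they moved 1.1 units closer together.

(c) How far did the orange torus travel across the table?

1.4

From (4.1, 1.8) to (5.2, 0.9), the orange torus covered √(1.1² + 0.9²) ≈ 1.4 units.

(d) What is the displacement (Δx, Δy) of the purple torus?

(3.3, 1.3)

From the two frames, the purple torus sits at roughly (6.5, 5.2) before and (9.8, 6.5) after.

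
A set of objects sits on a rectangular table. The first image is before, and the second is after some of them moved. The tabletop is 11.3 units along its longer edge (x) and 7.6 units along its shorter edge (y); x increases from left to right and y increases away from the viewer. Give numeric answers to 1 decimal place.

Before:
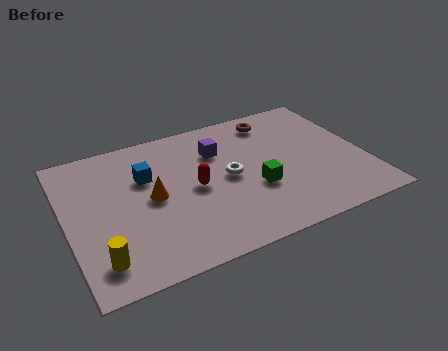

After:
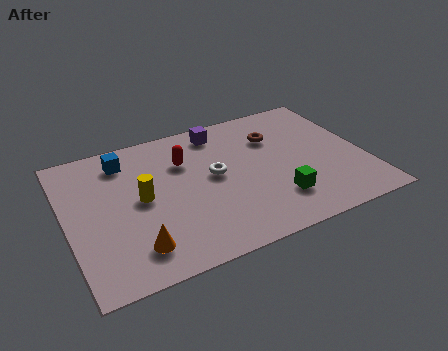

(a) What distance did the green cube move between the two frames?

1.1

The green cube was near (7.0, 2.8) before and (7.7, 1.9) after, so it travelled √(0.7² + 0.9²) ≈ 1.1 units.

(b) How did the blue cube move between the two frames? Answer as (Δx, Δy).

(-0.7, 1.2)

From the two frames, the blue cube sits at roughly (3.1, 5.0) before and (2.4, 6.2) after.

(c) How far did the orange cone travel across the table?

2.5

The orange cone moved from about (3.2, 3.8) to (2.3, 1.5), a distance of √(0.9² + 2.3²) ≈ 2.5.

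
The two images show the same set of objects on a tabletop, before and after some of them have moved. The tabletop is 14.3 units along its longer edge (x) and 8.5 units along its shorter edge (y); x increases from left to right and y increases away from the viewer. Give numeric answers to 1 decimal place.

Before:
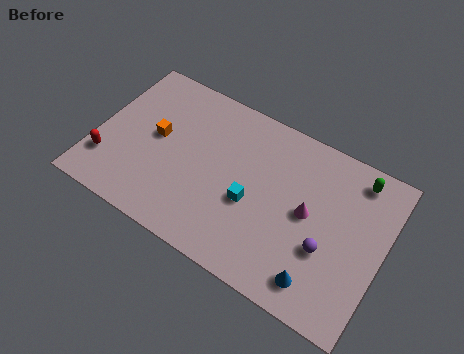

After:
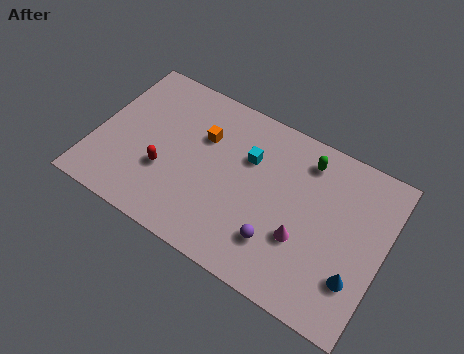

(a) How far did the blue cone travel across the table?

1.9

The blue cone moved from about (11.6, 1.4) to (13.2, 2.4), a distance of √(1.6² + 1.0²) ≈ 1.9.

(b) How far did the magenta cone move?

1.4

The magenta cone was near (10.6, 4.4) before and (10.5, 3.0) after, so it travelled √(0.1² + 1.4²) ≈ 1.4 units.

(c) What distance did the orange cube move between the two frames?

2.5

From (2.9, 4.6) to (5.1, 5.7), the orange cube covered √(2.2² + 1.1²) ≈ 2.5 units.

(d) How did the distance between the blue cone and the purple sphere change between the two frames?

+2.1

Before: roughly 1.7 units apart; after: 3.8. That's 2.1 units further apart.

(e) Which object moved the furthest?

the red capsule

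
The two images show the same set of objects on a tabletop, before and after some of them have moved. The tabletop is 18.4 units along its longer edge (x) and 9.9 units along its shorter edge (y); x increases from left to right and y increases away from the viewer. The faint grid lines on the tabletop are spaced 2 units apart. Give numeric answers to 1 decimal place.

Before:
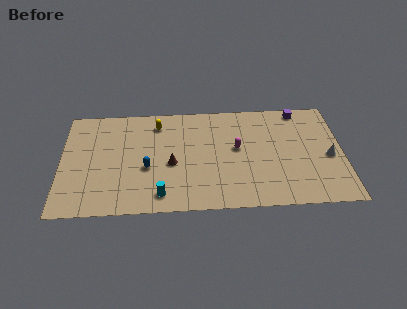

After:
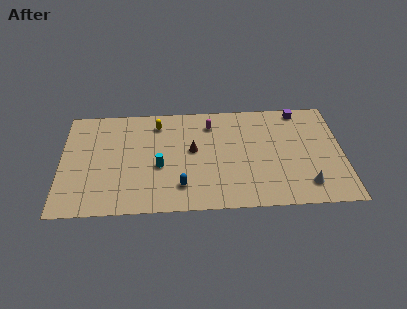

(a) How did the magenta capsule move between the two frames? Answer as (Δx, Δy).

(-1.7, 2.4)

The magenta capsule was at about (11.5, 5.5) and moved to about (9.8, 7.9).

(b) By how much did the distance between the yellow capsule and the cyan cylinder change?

-2.6

They were about 6.6 units apart before and 4.0 after — 2.6 units closer together.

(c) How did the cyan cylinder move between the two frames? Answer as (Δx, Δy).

(-0.1, 2.6)

The cyan cylinder was at about (6.5, 1.5) and moved to about (6.4, 4.1).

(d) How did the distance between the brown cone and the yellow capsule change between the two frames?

-0.4

They were about 3.9 units apart before and 3.5 after — 0.4 units closer together.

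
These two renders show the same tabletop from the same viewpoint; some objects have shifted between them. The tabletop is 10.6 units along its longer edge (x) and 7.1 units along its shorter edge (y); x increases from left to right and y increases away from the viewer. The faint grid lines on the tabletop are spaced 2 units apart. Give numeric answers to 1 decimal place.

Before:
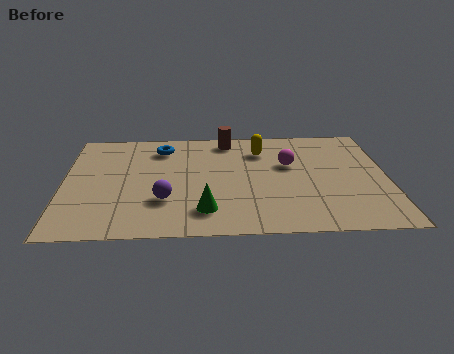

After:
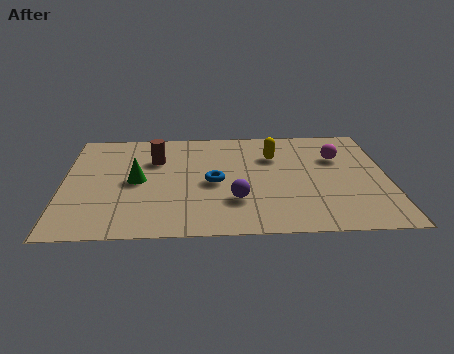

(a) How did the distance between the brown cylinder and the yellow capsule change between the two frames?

+2.5

They were about 1.4 units apart before and 3.9 after — 2.5 units further apart.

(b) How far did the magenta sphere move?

1.6

The magenta sphere was near (7.4, 4.4) before and (9.0, 4.8) after, so it travelled √(1.6² + 0.4²) ≈ 1.6 units.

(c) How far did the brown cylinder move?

2.7

The brown cylinder was near (5.4, 6.2) before and (3.0, 4.9) after, so it travelled √(2.4² + 1.3²) ≈ 2.7 units.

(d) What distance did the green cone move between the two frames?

3.0

The green cone moved from about (4.6, 1.5) to (2.4, 3.5), a distance of √(2.2² + 2.0²) ≈ 3.0.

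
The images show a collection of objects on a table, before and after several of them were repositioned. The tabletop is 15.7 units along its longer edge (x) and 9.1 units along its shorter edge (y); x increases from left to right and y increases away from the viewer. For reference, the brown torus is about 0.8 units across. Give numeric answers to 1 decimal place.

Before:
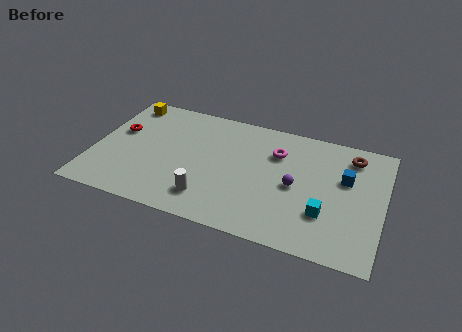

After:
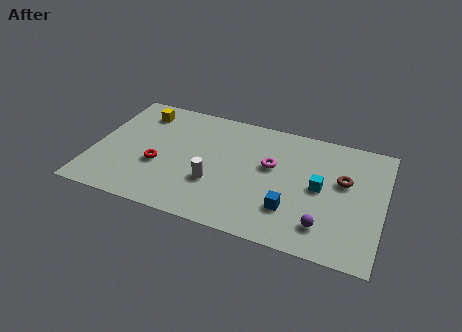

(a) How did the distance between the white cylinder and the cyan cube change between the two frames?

-0.5

The distance was about 6.3 in the first image and 5.8 in the second, so they moved 0.5 units closer together.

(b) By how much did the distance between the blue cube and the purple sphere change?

-1.1

Before: roughly 3.0 units apart; after: 1.9. That's 1.1 units closer together.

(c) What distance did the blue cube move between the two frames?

4.2

The blue cube moved from about (13.6, 5.7) to (10.9, 2.5), a distance of √(2.7² + 3.2²) ≈ 4.2.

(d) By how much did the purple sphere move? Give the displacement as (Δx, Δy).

(1.7, -2.4)

The purple sphere started near (11.0, 4.3) and ended near (12.7, 1.9).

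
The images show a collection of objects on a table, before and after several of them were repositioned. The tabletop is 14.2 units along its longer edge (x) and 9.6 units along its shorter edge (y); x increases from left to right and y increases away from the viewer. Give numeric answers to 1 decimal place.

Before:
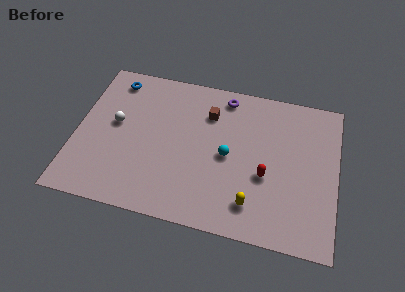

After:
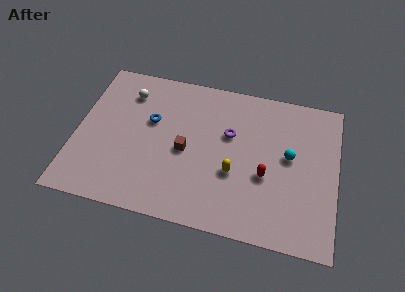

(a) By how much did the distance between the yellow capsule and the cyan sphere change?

+0.3

Before: roughly 3.1 units apart; after: 3.4. That's 0.3 units further apart.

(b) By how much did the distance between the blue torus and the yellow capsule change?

-5.0

Before: roughly 10.2 units apart; after: 5.2. That's 5.0 units closer together.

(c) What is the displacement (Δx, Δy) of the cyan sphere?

(3.3, 0.7)

From the two frames, the cyan sphere sits at roughly (8.3, 4.6) before and (11.6, 5.3) after.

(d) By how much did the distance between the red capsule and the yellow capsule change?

-0.3

They were about 2.0 units apart before and 1.7 after — 0.3 units closer together.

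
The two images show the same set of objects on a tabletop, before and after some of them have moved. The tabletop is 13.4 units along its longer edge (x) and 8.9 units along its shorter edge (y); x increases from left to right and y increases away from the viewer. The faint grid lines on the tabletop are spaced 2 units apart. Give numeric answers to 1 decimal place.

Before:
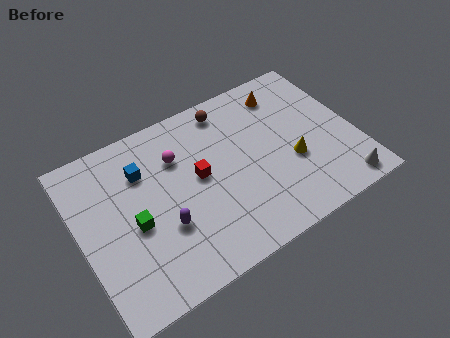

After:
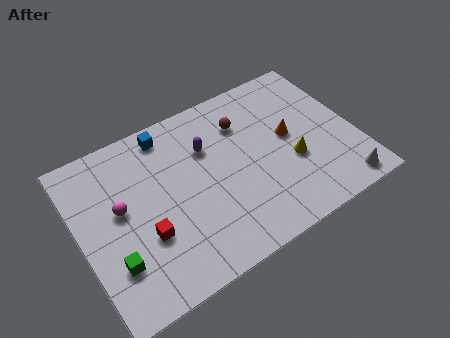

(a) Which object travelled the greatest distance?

the purple capsule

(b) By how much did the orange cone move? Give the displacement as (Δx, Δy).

(-0.2, -2.5)

The orange cone was at about (10.5, 7.3) and moved to about (10.3, 4.8).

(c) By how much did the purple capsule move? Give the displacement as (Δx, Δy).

(2.6, 3.0)

From the two frames, the purple capsule sits at roughly (3.8, 3.1) before and (6.4, 6.1) after.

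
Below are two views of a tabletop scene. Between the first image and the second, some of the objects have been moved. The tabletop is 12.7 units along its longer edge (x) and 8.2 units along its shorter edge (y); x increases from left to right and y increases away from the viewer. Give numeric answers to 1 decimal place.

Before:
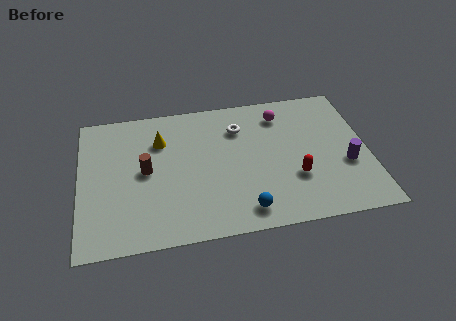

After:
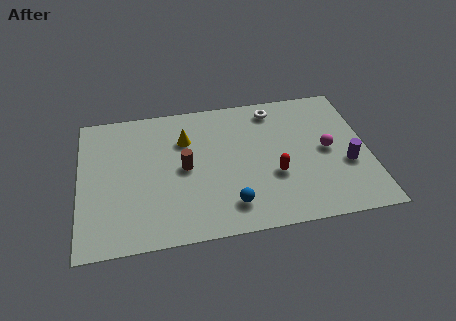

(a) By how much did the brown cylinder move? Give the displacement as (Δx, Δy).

(1.7, -0.1)

The brown cylinder started near (2.9, 4.2) and ended near (4.6, 4.1).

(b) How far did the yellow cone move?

1.1

From (3.6, 5.9) to (4.7, 5.8), the yellow cone covered √(1.1² + 0.1²) ≈ 1.1 units.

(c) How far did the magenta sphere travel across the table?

3.1

The magenta sphere was near (9.0, 6.6) before and (10.9, 4.1) after, so it travelled √(1.9² + 2.5²) ≈ 3.1 units.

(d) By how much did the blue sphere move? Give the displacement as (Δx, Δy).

(-0.6, 0.4)

The blue sphere was at about (7.1, 1.2) and moved to about (6.5, 1.6).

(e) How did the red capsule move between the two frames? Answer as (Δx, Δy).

(-0.9, 0.3)

The red capsule was at about (9.4, 2.7) and moved to about (8.5, 3.0).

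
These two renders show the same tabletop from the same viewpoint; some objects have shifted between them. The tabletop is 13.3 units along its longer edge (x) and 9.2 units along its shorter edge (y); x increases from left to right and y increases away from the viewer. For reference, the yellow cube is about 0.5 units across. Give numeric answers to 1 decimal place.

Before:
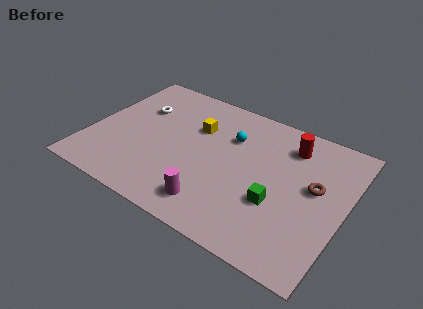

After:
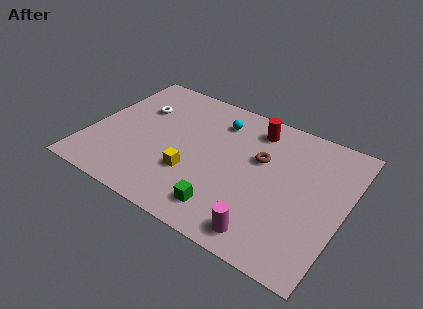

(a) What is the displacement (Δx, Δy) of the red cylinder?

(-1.9, 0.3)

The red cylinder started near (10.1, 7.3) and ended near (8.2, 7.6).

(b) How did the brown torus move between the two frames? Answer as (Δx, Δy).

(-2.9, 0.5)

The brown torus started near (11.7, 5.2) and ended near (8.8, 5.7).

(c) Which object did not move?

the white torus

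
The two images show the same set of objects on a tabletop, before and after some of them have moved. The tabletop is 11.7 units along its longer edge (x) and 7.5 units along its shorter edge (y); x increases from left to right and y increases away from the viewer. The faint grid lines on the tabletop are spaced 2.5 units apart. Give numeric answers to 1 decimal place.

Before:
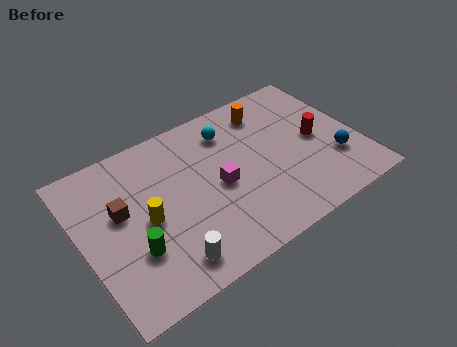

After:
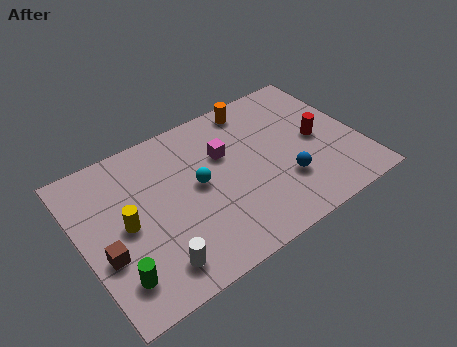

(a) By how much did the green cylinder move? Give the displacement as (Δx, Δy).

(-0.8, -0.8)

From the two frames, the green cylinder sits at roughly (1.9, 2.4) before and (1.1, 1.6) after.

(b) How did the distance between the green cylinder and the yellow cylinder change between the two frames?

+0.9

They were about 1.3 units apart before and 2.2 after — 0.9 units further apart.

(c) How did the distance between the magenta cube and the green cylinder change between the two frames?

+2.1

The distance was about 4.0 in the first image and 6.1 in the second, so they moved 2.1 units further apart.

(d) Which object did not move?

the red cylinder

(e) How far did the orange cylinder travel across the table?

0.7

The orange cylinder was near (8.3, 6.1) before and (7.8, 6.6) after, so it travelled √(0.5² + 0.5²) ≈ 0.7 units.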